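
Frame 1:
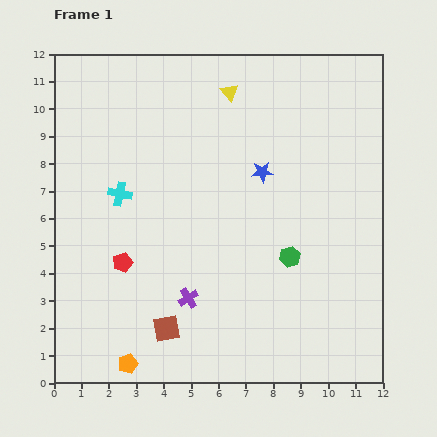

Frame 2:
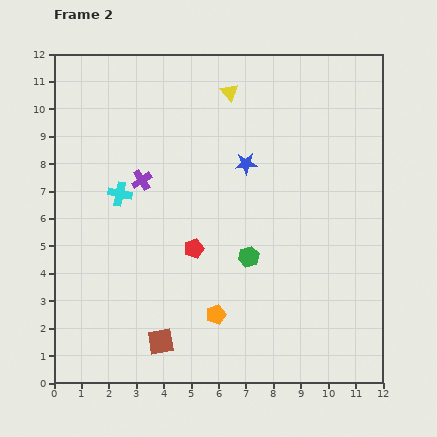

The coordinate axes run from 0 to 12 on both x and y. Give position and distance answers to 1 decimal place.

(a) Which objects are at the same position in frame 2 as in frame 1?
the yellow triangle, the cyan cross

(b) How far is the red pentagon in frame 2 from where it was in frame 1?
2.6

The red pentagon moved from (2.5, 4.4) to (5.1, 4.9), a distance of √(2.6² + 0.5²) ≈ 2.6.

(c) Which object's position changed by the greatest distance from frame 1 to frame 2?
the purple cross

(moved 4.6; next 3.7)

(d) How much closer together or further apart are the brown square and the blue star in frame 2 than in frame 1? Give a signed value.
+0.5

Distance in frame 1: 6.7. Distance in frame 2: 7.2.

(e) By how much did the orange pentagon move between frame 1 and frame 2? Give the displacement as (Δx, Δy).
(3.2, 1.8)

The orange pentagon was at (2.7, 0.7) in frame 1 and (5.9, 2.5) in frame 2.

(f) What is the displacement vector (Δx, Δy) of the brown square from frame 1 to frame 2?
(-0.2, -0.5)

The brown square was at (4.1, 2.0) in frame 1 and (3.9, 1.5) in frame 2.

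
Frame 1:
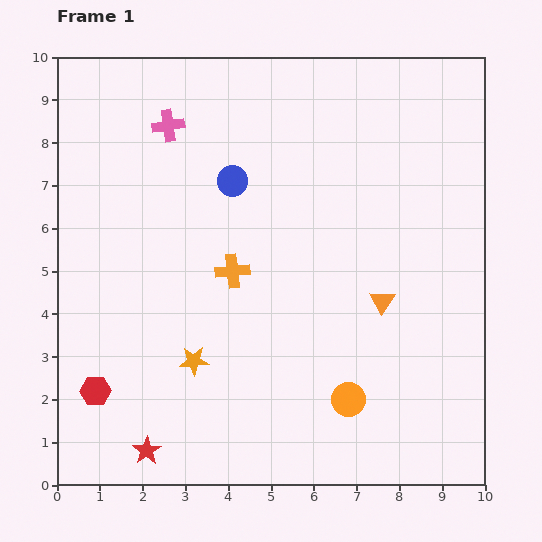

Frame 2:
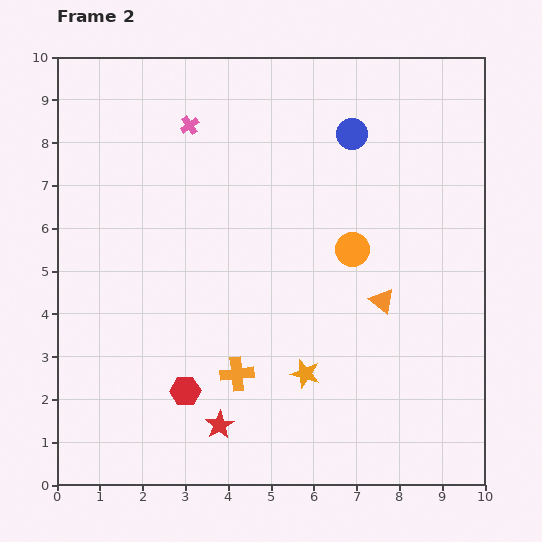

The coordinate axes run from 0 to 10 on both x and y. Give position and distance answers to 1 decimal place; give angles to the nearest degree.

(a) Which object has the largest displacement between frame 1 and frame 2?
the orange circle

(moved 3.5; next 3.0)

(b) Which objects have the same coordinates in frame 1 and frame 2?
the orange triangle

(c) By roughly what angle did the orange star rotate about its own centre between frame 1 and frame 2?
18° clockwise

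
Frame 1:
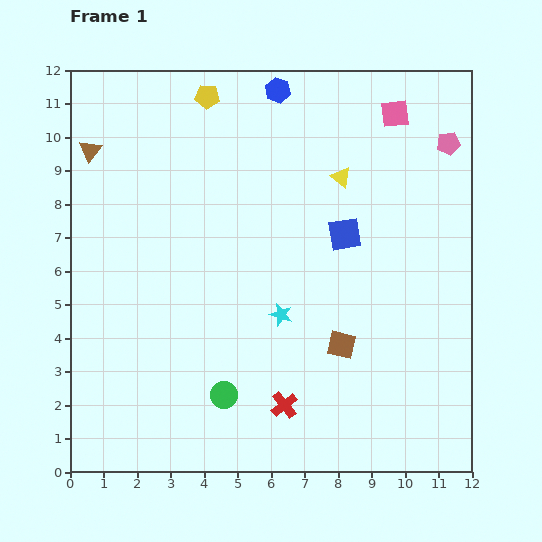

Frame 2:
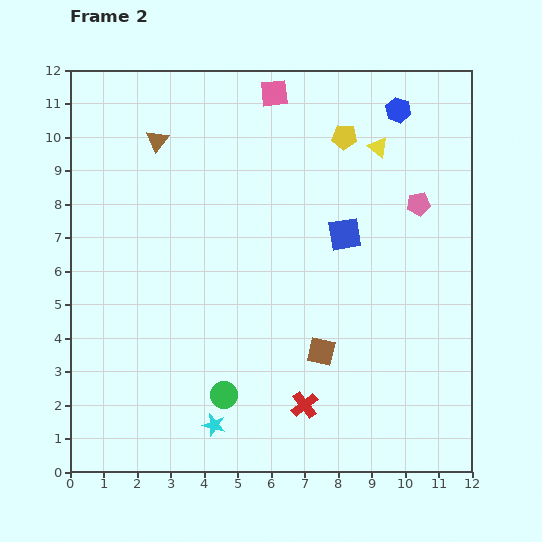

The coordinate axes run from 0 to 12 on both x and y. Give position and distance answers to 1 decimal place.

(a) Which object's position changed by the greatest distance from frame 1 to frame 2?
the yellow pentagon

(moved 4.3; next 3.9)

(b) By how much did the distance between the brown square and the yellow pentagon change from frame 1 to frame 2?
-2.0

Distance in frame 1: 8.4. Distance in frame 2: 6.4.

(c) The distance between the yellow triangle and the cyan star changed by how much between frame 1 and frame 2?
+5.1

Distance in frame 1: 4.5. Distance in frame 2: 9.6.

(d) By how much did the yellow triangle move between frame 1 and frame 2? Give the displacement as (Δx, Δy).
(1.1, 0.9)

The yellow triangle was at (8.1, 8.8) in frame 1 and (9.2, 9.7) in frame 2.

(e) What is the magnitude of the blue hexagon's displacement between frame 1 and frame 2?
3.6

The blue hexagon moved from (6.2, 11.4) to (9.8, 10.8), a distance of √(3.6² + 0.6²) ≈ 3.6.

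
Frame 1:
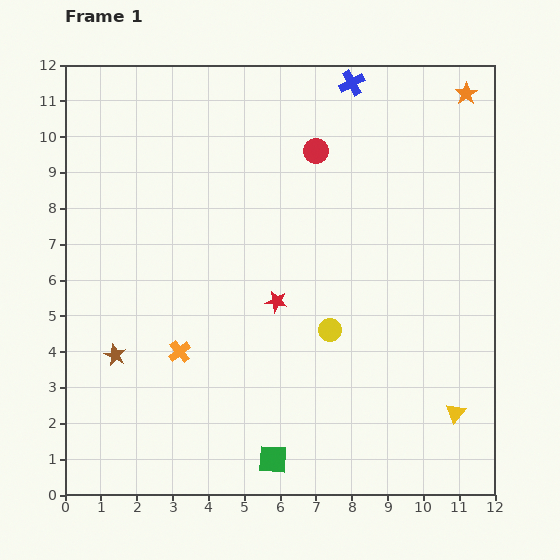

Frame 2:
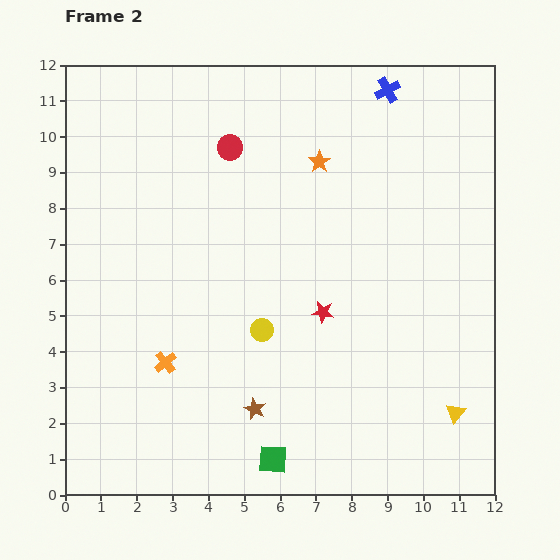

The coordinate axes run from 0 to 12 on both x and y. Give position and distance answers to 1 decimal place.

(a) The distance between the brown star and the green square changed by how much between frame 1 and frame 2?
-3.8

Distance in frame 1: 5.3. Distance in frame 2: 1.5.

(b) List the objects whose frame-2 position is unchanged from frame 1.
the yellow triangle, the green square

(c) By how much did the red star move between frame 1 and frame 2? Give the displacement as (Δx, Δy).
(1.3, -0.3)

The red star was at (5.9, 5.4) in frame 1 and (7.2, 5.1) in frame 2.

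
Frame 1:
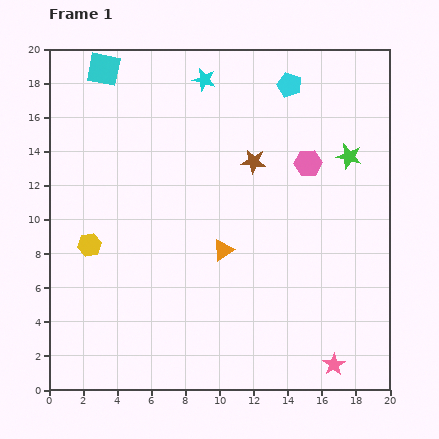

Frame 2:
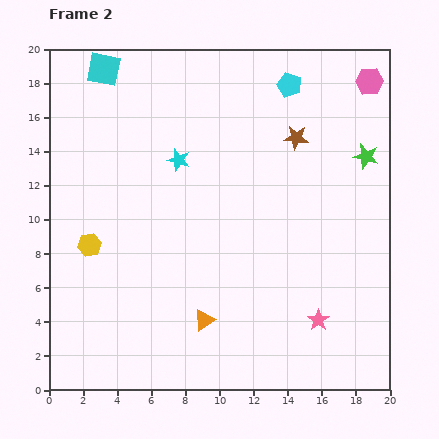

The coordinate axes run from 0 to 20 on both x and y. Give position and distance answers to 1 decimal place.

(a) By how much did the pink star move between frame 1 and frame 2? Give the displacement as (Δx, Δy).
(-0.9, 2.6)

The pink star was at (16.7, 1.5) in frame 1 and (15.8, 4.1) in frame 2.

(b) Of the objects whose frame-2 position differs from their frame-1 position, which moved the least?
the green star

(moved 1.0)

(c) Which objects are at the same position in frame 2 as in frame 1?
the cyan square, the cyan pentagon, the yellow hexagon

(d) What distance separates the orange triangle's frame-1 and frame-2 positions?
4.2

The orange triangle moved from (10.2, 8.2) to (9.1, 4.1), a distance of √(1.1² + 4.1²) ≈ 4.2.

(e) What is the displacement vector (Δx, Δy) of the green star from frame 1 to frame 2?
(1.0, 0.0)

The green star was at (17.6, 13.7) in frame 1 and (18.6, 13.7) in frame 2.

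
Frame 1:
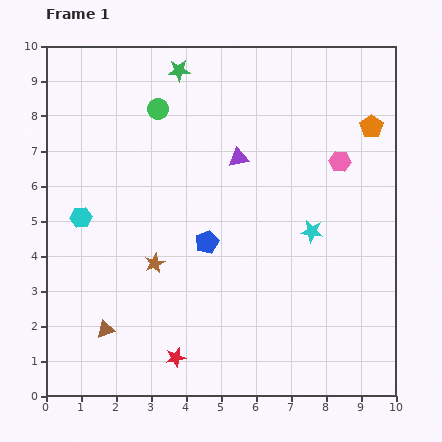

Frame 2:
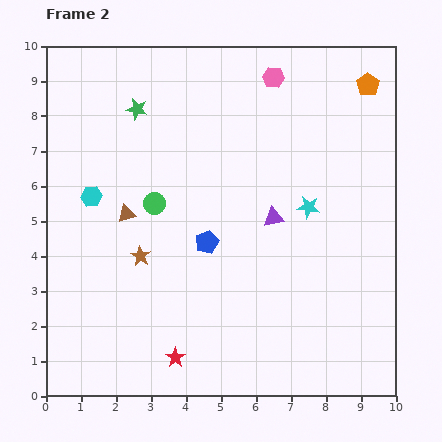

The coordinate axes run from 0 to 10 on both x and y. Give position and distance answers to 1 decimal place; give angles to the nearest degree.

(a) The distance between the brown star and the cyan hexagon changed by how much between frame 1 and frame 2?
-0.3

Distance in frame 1: 2.5. Distance in frame 2: 2.2.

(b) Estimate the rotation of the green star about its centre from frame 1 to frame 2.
17° clockwise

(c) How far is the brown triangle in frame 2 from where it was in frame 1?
3.4

The brown triangle moved from (1.7, 1.9) to (2.3, 5.2), a distance of √(0.6² + 3.3²) ≈ 3.4.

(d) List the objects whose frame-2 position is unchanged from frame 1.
the red star, the blue pentagon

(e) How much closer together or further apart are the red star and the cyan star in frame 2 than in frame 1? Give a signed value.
+0.4

Distance in frame 1: 5.3. Distance in frame 2: 5.7.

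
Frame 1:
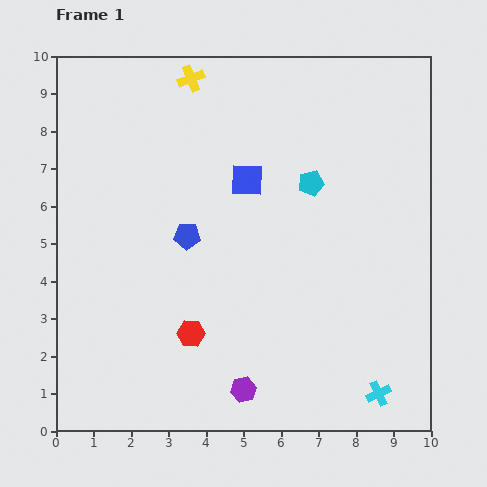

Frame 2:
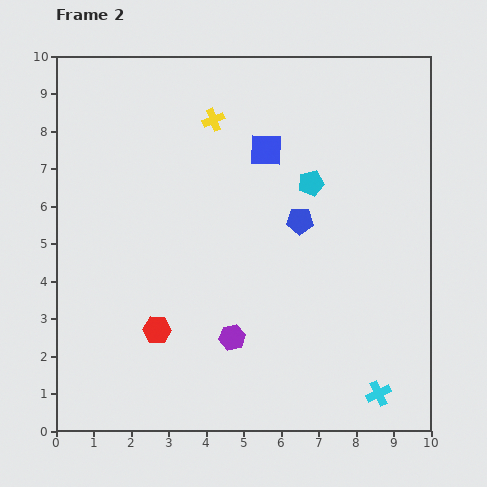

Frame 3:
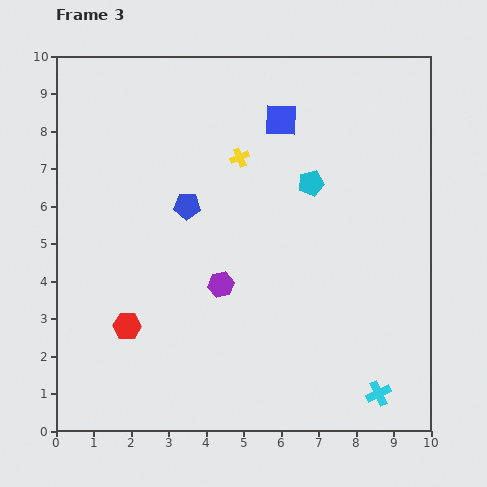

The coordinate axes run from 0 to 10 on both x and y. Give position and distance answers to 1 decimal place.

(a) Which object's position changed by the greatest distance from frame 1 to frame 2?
the blue pentagon

(moved 3.0; next 1.4)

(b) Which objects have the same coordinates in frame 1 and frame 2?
the cyan cross, the cyan pentagon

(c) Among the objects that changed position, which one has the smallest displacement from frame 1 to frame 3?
the blue pentagon

(moved 0.8)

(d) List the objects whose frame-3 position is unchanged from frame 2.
the cyan cross, the cyan pentagon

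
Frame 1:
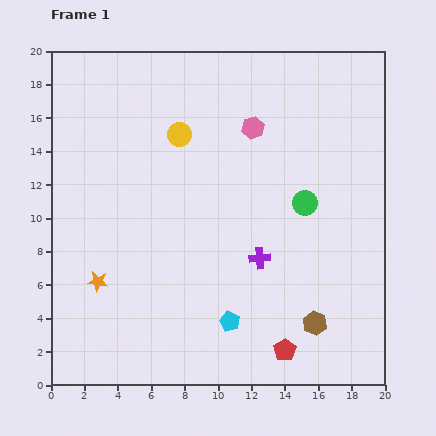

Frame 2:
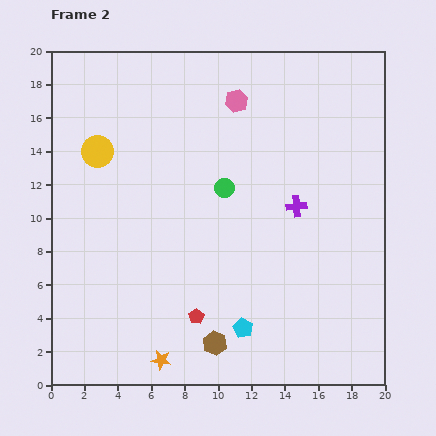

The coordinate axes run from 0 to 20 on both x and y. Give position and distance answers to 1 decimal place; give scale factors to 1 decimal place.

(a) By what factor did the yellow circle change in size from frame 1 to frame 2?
1.3×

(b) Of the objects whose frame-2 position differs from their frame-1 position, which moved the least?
the cyan pentagon

(moved 0.9)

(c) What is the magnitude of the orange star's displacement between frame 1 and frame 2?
6.0

The orange star moved from (2.8, 6.2) to (6.6, 1.5), a distance of √(3.8² + 4.7²) ≈ 6.0.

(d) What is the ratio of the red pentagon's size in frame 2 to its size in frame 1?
0.7×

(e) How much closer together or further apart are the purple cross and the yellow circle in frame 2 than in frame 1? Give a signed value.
+3.5

Distance in frame 1: 8.8. Distance in frame 2: 12.3.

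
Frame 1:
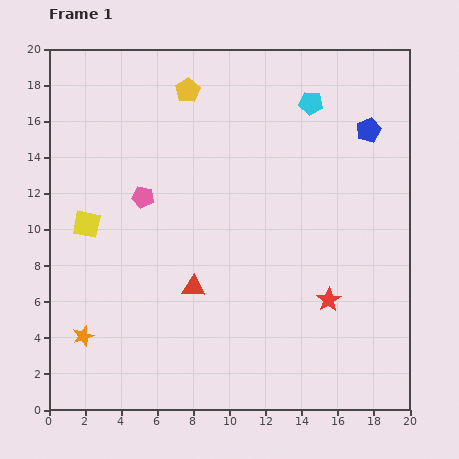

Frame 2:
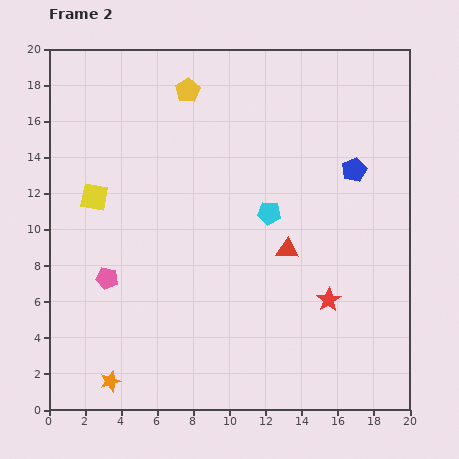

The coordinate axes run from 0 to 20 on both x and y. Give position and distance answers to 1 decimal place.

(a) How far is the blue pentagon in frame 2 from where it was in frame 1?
2.3

The blue pentagon moved from (17.7, 15.5) to (16.9, 13.3), a distance of √(0.8² + 2.2²) ≈ 2.3.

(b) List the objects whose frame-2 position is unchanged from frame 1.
the red star, the yellow pentagon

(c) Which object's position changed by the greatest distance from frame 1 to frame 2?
the cyan pentagon

(moved 6.5; next 5.6)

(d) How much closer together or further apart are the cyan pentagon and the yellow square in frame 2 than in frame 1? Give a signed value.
-4.4

Distance in frame 1: 14.1. Distance in frame 2: 9.7.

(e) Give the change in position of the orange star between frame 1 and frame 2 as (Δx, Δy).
(1.5, -2.5)

The orange star was at (1.9, 4.1) in frame 1 and (3.4, 1.6) in frame 2.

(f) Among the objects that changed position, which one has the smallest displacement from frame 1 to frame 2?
the yellow square

(moved 1.6)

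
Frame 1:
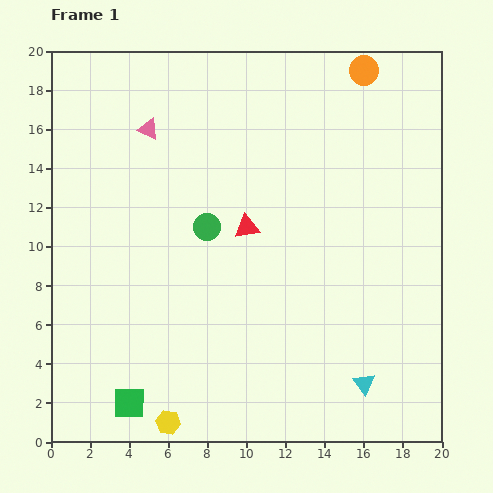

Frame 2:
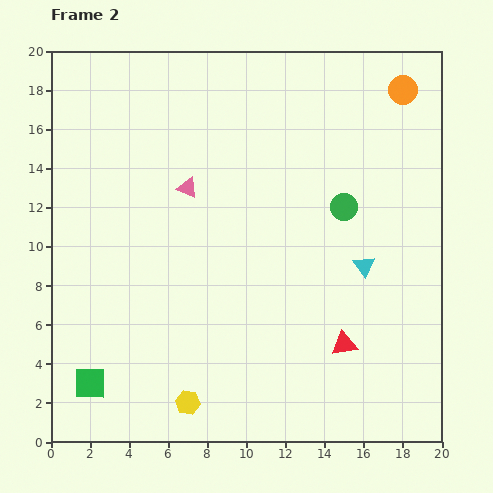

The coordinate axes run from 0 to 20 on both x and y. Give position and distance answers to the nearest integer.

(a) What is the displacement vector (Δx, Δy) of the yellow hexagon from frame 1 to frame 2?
(1, 1)

The yellow hexagon was at (6, 1) in frame 1 and (7, 2) in frame 2.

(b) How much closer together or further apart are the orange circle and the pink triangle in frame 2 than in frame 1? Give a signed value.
+1

Distance in frame 1: 11. Distance in frame 2: 12.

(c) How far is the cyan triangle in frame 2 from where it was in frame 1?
6

The cyan triangle moved from (16, 3) to (16, 9), a distance of √(0² + 6²) ≈ 6.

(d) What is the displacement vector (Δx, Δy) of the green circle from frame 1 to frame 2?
(7, 1)

The green circle was at (8, 11) in frame 1 and (15, 12) in frame 2.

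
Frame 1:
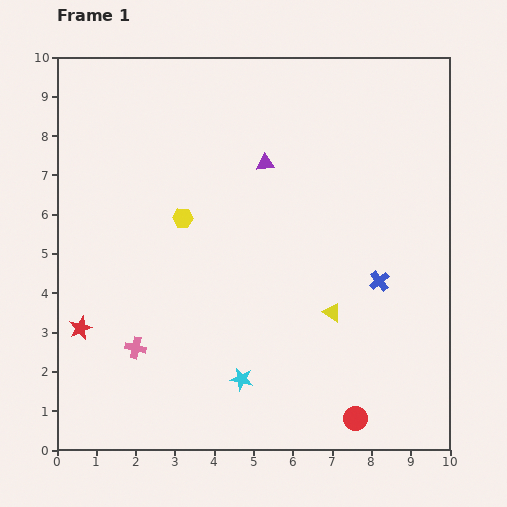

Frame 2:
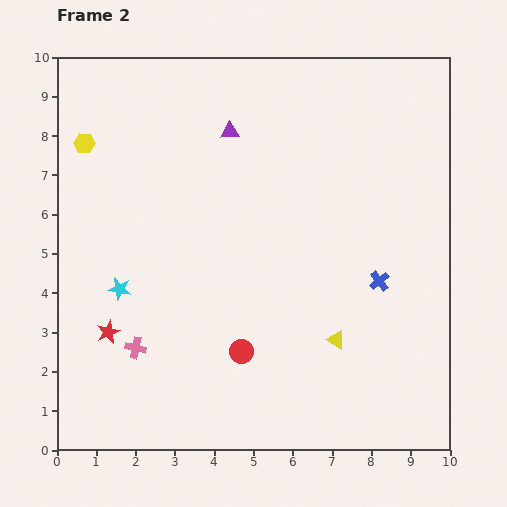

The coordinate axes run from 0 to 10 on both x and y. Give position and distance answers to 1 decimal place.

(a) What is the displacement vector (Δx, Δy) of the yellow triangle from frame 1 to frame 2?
(0.1, -0.7)

The yellow triangle was at (7.0, 3.5) in frame 1 and (7.1, 2.8) in frame 2.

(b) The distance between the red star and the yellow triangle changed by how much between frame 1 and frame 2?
-0.6

Distance in frame 1: 6.4. Distance in frame 2: 5.8.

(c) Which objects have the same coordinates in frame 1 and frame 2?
the blue cross, the pink cross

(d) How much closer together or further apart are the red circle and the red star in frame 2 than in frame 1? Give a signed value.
-4.0

Distance in frame 1: 7.4. Distance in frame 2: 3.4.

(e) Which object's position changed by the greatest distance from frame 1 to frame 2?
the cyan star

(moved 3.9; next 3.4)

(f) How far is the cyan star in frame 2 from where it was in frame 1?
3.9

The cyan star moved from (4.7, 1.8) to (1.6, 4.1), a distance of √(3.1² + 2.3²) ≈ 3.9.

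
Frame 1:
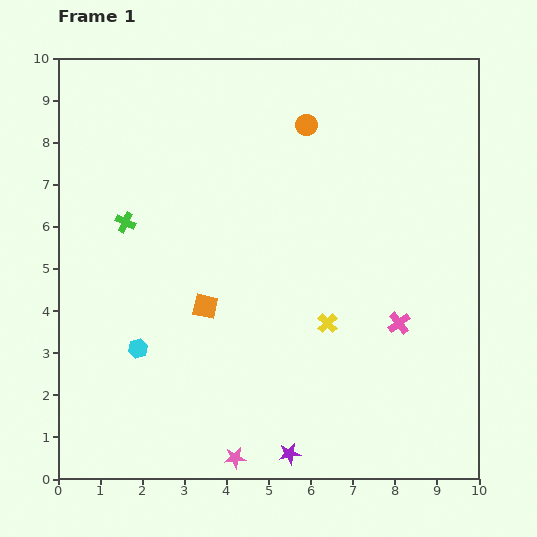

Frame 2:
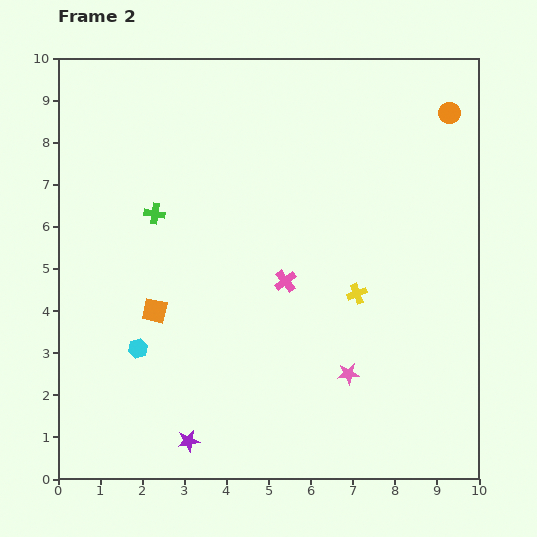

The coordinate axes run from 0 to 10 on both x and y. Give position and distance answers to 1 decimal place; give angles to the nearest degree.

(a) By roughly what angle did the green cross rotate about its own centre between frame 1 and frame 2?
16° counter-clockwise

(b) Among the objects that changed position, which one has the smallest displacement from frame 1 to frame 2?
the green cross

(moved 0.7)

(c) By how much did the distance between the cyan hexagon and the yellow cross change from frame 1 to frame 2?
+0.9

Distance in frame 1: 4.5. Distance in frame 2: 5.4.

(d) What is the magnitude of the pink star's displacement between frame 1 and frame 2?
3.4

The pink star moved from (4.2, 0.5) to (6.9, 2.5), a distance of √(2.7² + 2.0²) ≈ 3.4.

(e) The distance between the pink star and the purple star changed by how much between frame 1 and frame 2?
+2.8

Distance in frame 1: 1.3. Distance in frame 2: 4.1.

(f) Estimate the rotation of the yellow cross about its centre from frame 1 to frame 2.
24° clockwise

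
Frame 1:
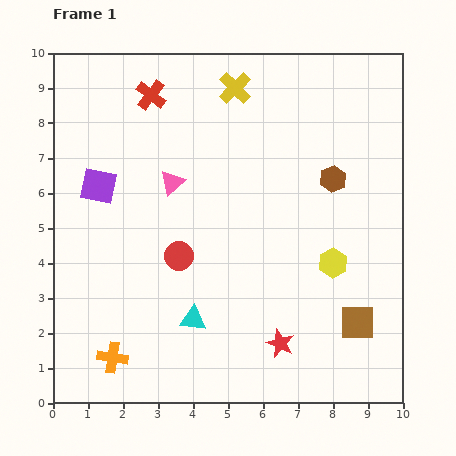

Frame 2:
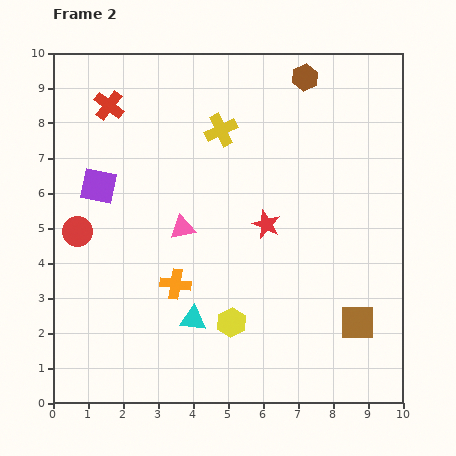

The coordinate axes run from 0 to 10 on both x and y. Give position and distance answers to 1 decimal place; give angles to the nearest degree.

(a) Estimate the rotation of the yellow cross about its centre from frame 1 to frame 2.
20° clockwise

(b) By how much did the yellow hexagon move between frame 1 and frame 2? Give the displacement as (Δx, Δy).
(-2.9, -1.7)

The yellow hexagon was at (8.0, 4.0) in frame 1 and (5.1, 2.3) in frame 2.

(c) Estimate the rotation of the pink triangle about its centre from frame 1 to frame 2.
30° clockwise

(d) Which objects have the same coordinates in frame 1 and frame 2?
the purple square, the cyan triangle, the brown square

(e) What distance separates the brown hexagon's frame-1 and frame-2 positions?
3.0

The brown hexagon moved from (8.0, 6.4) to (7.2, 9.3), a distance of √(0.8² + 2.9²) ≈ 3.0.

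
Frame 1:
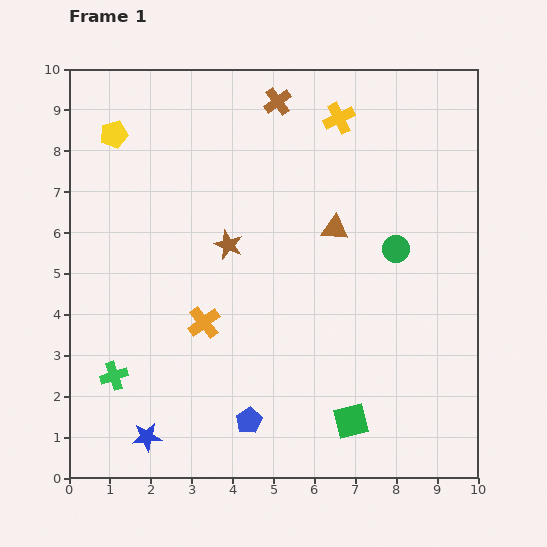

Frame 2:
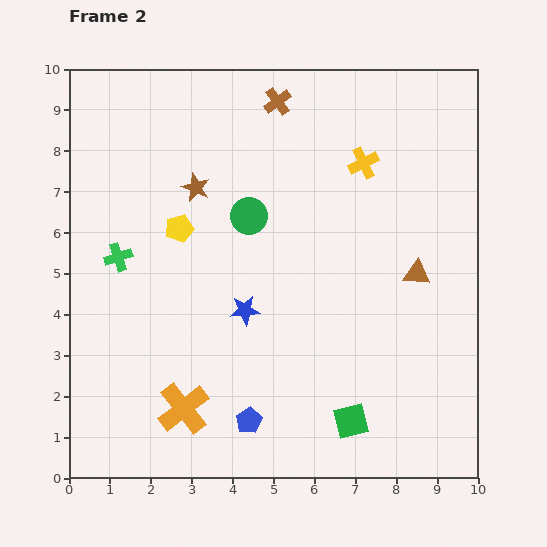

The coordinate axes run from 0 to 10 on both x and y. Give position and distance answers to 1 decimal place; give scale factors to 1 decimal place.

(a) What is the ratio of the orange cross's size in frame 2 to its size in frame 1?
1.6×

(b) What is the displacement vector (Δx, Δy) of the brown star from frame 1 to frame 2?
(-0.8, 1.4)

The brown star was at (3.9, 5.7) in frame 1 and (3.1, 7.1) in frame 2.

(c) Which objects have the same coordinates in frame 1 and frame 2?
the blue pentagon, the brown cross, the green square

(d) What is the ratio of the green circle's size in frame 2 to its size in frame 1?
1.4×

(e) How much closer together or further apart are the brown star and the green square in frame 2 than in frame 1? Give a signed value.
+1.7

Distance in frame 1: 5.2. Distance in frame 2: 6.9.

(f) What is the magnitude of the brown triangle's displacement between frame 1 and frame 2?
2.3

The brown triangle moved from (6.5, 6.1) to (8.5, 5.0), a distance of √(2.0² + 1.1²) ≈ 2.3.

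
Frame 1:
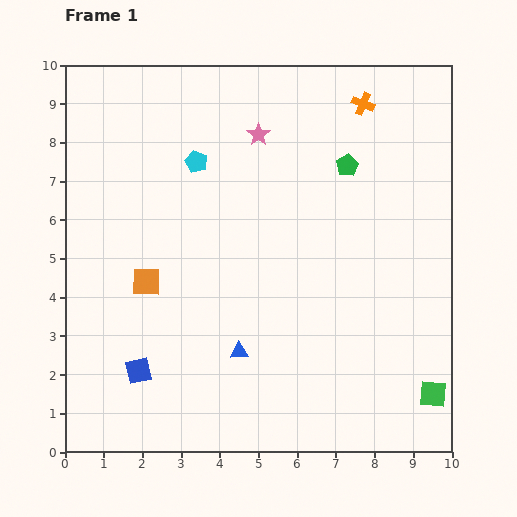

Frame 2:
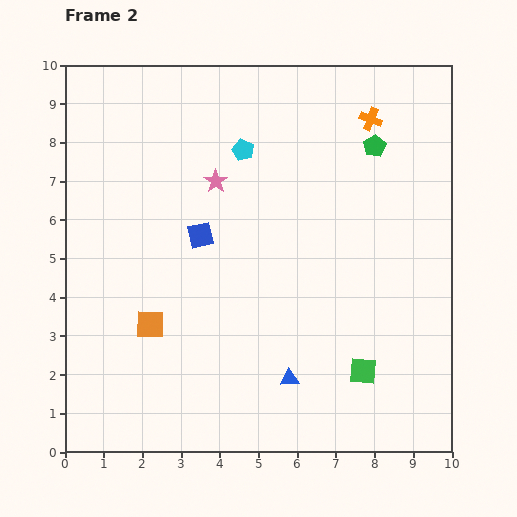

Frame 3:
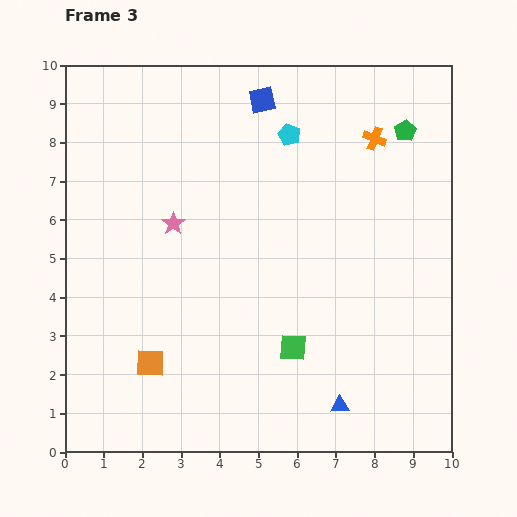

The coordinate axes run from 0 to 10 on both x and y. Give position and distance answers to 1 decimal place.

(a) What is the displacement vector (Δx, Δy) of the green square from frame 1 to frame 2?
(-1.8, 0.6)

The green square was at (9.5, 1.5) in frame 1 and (7.7, 2.1) in frame 2.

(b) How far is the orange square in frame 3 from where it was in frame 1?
2.1

The orange square moved from (2.1, 4.4) to (2.2, 2.3), a distance of √(0.1² + 2.1²) ≈ 2.1.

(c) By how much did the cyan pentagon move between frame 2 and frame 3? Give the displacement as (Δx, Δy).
(1.2, 0.4)

The cyan pentagon was at (4.6, 7.8) in frame 2 and (5.8, 8.2) in frame 3.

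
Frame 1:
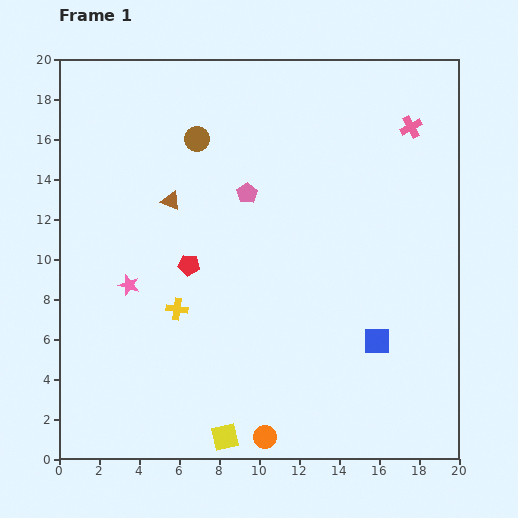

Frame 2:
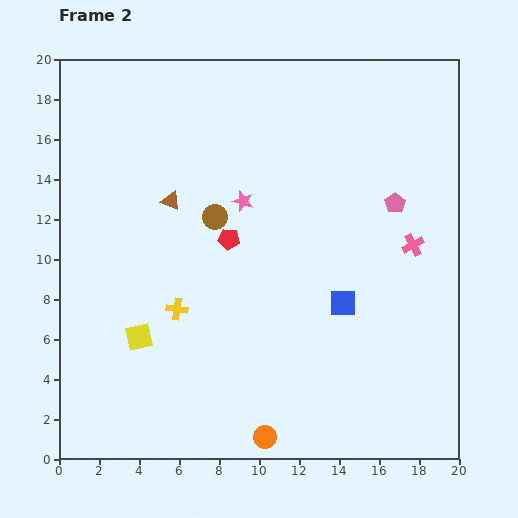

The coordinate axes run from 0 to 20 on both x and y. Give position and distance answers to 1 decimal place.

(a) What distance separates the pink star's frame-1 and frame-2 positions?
7.1

The pink star moved from (3.5, 8.7) to (9.2, 12.9), a distance of √(5.7² + 4.2²) ≈ 7.1.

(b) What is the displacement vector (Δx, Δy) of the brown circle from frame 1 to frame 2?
(0.9, -3.9)

The brown circle was at (6.9, 16.0) in frame 1 and (7.8, 12.1) in frame 2.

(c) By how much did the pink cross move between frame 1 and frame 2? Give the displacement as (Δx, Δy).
(0.1, -5.9)

The pink cross was at (17.6, 16.6) in frame 1 and (17.7, 10.7) in frame 2.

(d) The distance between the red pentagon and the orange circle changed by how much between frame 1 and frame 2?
+0.7

Distance in frame 1: 9.4. Distance in frame 2: 10.1.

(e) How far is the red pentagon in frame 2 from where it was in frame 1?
2.4

The red pentagon moved from (6.5, 9.7) to (8.5, 11.0), a distance of √(2.0² + 1.3²) ≈ 2.4.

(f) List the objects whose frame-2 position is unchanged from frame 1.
the orange circle, the brown triangle, the yellow cross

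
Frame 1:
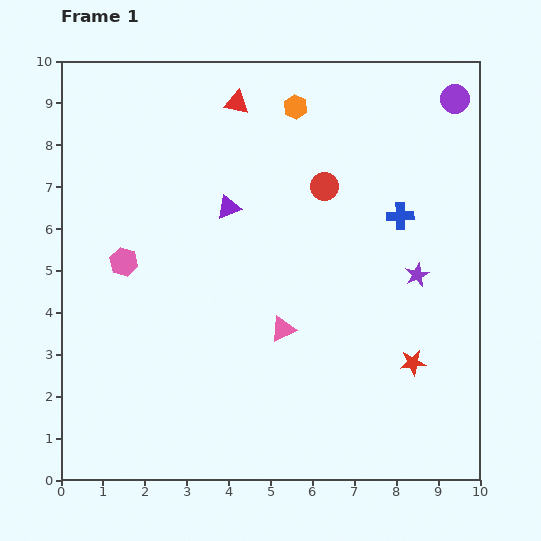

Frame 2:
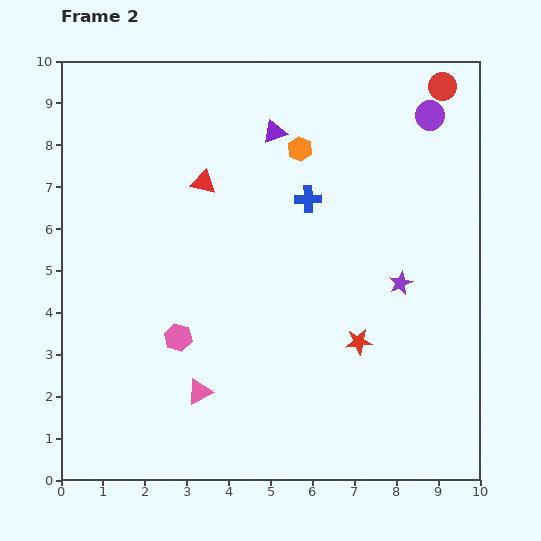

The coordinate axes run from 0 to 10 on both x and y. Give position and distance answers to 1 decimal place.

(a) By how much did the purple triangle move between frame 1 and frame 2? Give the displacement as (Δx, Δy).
(1.1, 1.8)

The purple triangle was at (4.0, 6.5) in frame 1 and (5.1, 8.3) in frame 2.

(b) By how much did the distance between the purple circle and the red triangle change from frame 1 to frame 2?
+0.4

Distance in frame 1: 5.2. Distance in frame 2: 5.6.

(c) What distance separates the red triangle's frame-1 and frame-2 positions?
2.1

The red triangle moved from (4.2, 9.0) to (3.4, 7.1), a distance of √(0.8² + 1.9²) ≈ 2.1.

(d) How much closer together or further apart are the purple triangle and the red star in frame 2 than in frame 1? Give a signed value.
-0.3

Distance in frame 1: 5.7. Distance in frame 2: 5.4.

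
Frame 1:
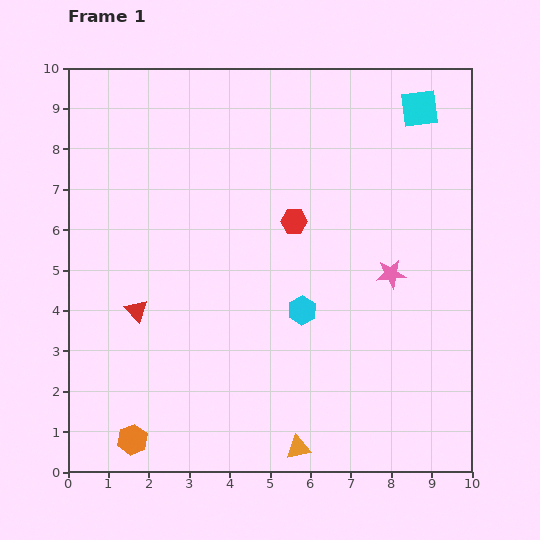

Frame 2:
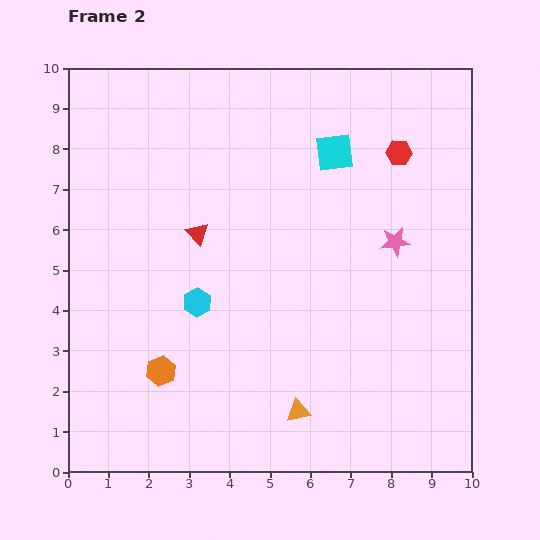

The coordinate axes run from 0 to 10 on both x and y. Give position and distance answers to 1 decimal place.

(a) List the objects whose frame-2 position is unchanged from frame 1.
none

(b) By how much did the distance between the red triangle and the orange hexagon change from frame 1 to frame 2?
+0.3

Distance in frame 1: 3.2. Distance in frame 2: 3.5.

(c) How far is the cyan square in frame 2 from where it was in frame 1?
2.4

The cyan square moved from (8.7, 9.0) to (6.6, 7.9), a distance of √(2.1² + 1.1²) ≈ 2.4.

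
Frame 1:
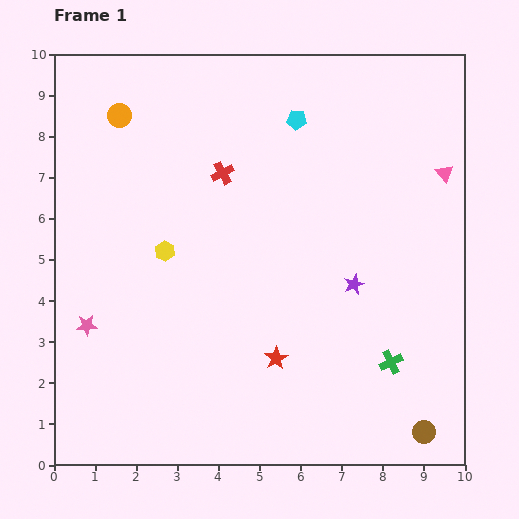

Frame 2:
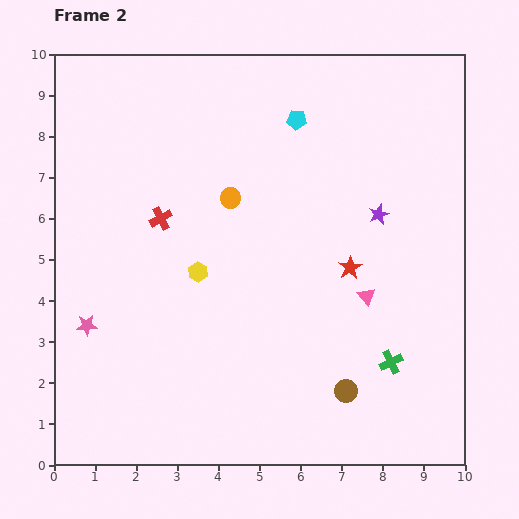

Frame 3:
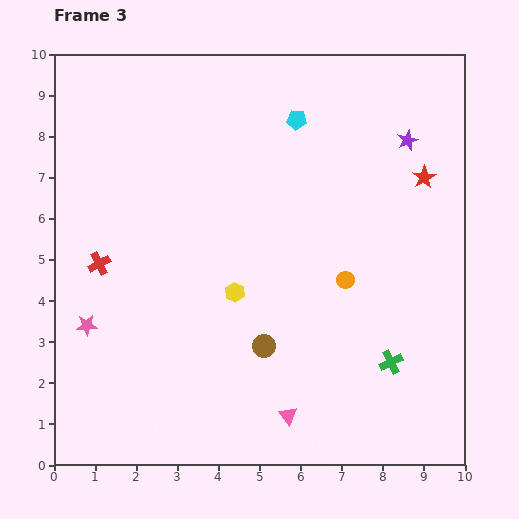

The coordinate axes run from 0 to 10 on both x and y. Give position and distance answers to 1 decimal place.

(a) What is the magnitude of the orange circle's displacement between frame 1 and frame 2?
3.4

The orange circle moved from (1.6, 8.5) to (4.3, 6.5), a distance of √(2.7² + 2.0²) ≈ 3.4.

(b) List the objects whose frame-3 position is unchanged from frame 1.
the pink star, the green cross, the cyan pentagon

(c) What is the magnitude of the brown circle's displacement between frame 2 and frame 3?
2.3

The brown circle moved from (7.1, 1.8) to (5.1, 2.9), a distance of √(2.0² + 1.1²) ≈ 2.3.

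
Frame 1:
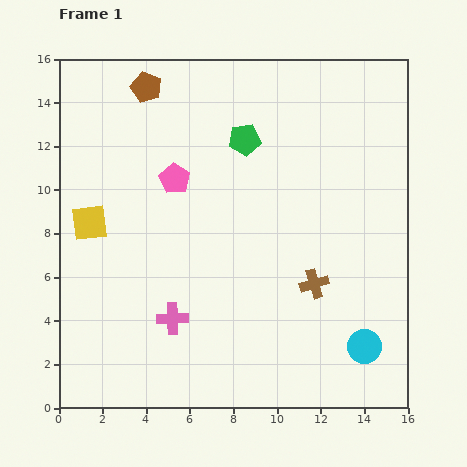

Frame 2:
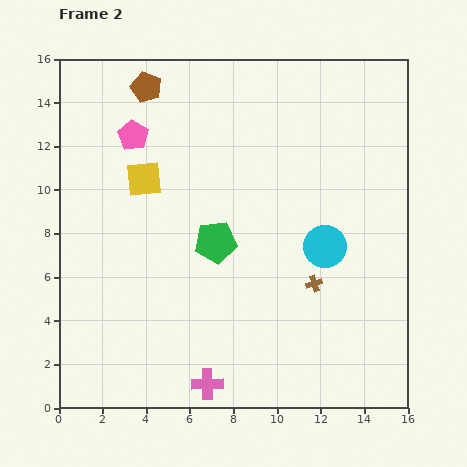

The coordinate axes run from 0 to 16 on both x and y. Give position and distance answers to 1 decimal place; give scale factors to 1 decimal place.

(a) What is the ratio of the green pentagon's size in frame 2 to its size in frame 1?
1.3×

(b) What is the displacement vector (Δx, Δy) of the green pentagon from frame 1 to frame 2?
(-1.3, -4.7)

The green pentagon was at (8.5, 12.3) in frame 1 and (7.2, 7.6) in frame 2.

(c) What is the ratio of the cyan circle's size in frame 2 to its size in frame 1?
1.3×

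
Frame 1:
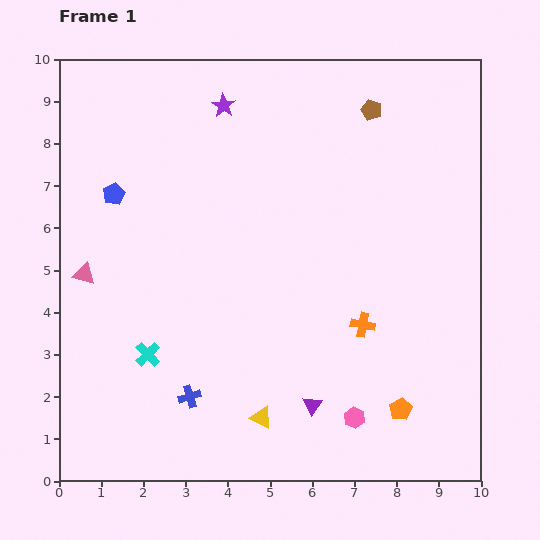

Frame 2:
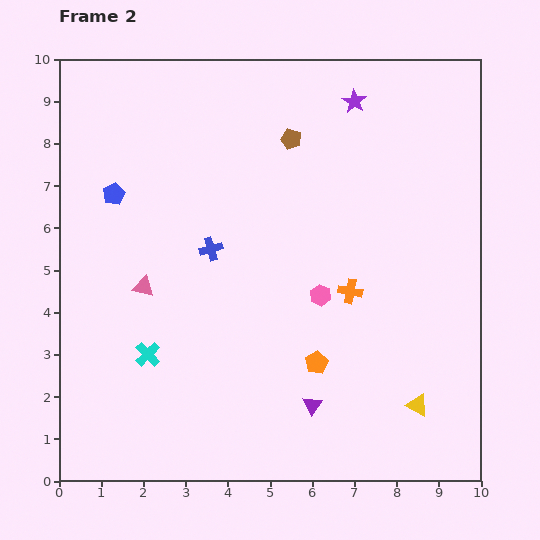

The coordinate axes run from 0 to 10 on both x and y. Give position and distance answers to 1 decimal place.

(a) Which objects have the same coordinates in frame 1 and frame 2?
the blue pentagon, the purple triangle, the cyan cross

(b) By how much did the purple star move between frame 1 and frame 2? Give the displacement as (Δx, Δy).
(3.1, 0.1)

The purple star was at (3.9, 8.9) in frame 1 and (7.0, 9.0) in frame 2.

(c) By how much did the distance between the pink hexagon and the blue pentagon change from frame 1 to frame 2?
-2.3

Distance in frame 1: 7.8. Distance in frame 2: 5.5.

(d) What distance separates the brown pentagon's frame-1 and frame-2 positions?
2.0

The brown pentagon moved from (7.4, 8.8) to (5.5, 8.1), a distance of √(1.9² + 0.7²) ≈ 2.0.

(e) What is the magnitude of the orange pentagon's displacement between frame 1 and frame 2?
2.3

The orange pentagon moved from (8.1, 1.7) to (6.1, 2.8), a distance of √(2.0² + 1.1²) ≈ 2.3.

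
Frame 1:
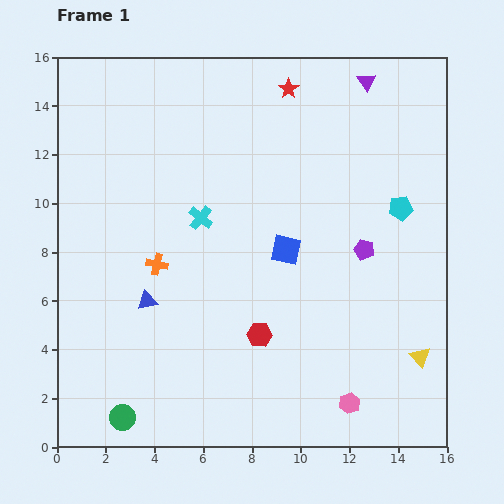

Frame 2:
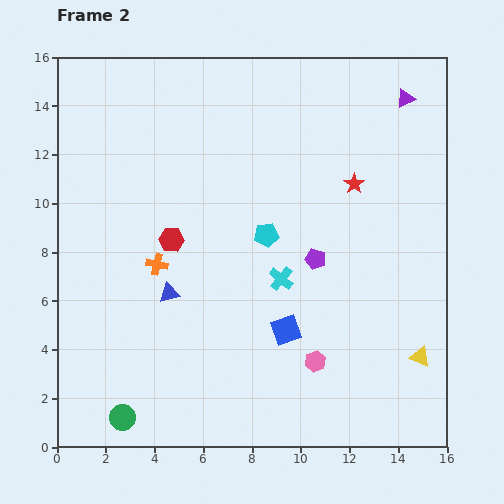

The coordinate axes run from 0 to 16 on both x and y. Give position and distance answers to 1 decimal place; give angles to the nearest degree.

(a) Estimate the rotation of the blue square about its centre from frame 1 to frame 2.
31° counter-clockwise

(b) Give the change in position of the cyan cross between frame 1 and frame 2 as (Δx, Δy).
(3.3, -2.5)

The cyan cross was at (5.9, 9.4) in frame 1 and (9.2, 6.9) in frame 2.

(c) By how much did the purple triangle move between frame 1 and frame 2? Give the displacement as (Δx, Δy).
(1.6, -0.7)

The purple triangle was at (12.7, 15.0) in frame 1 and (14.3, 14.3) in frame 2.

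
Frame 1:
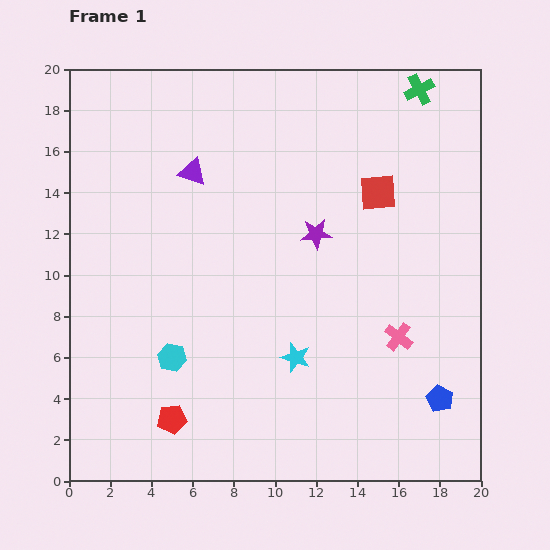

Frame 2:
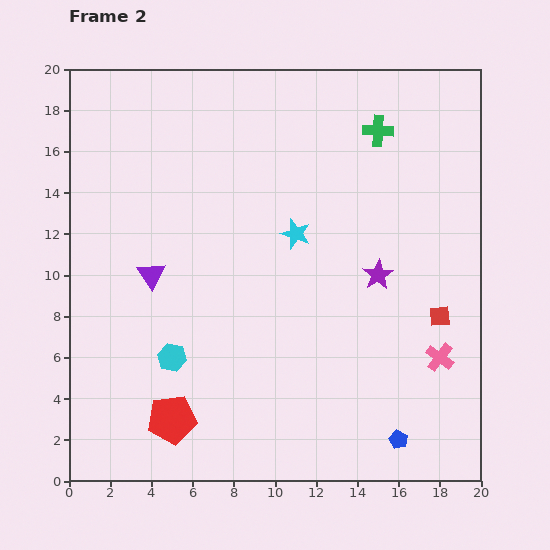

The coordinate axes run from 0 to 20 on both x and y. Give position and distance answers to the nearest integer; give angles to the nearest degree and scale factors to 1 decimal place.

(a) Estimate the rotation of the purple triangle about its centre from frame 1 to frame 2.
37° clockwise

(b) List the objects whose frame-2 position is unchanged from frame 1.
the cyan hexagon, the red pentagon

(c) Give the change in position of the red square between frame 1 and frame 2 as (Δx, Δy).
(3, -6)

The red square was at (15, 14) in frame 1 and (18, 8) in frame 2.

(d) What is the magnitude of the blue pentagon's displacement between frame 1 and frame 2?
3

The blue pentagon moved from (18, 4) to (16, 2), a distance of √(2² + 2²) ≈ 3.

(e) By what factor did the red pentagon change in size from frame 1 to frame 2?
1.7×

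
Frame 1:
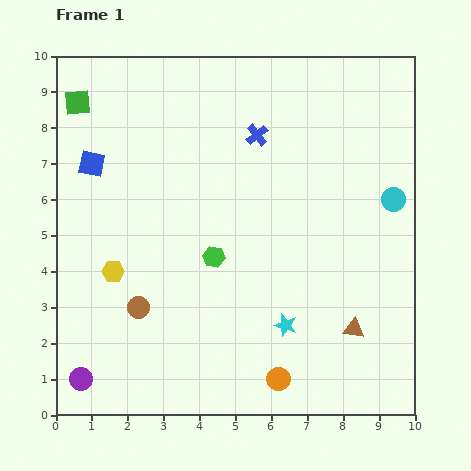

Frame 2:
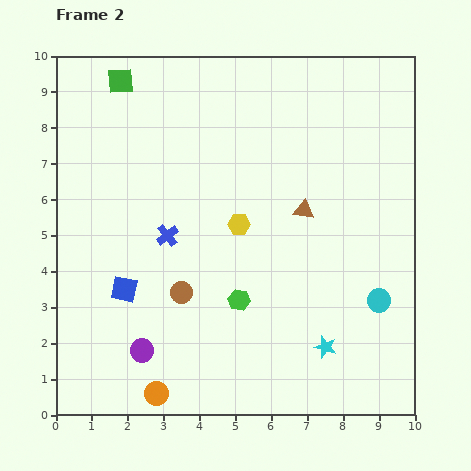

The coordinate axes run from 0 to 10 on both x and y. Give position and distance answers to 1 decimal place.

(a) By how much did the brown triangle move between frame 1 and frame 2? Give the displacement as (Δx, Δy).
(-1.4, 3.3)

The brown triangle was at (8.3, 2.4) in frame 1 and (6.9, 5.7) in frame 2.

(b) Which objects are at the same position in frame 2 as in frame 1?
none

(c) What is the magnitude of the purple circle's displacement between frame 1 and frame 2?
1.9

The purple circle moved from (0.7, 1.0) to (2.4, 1.8), a distance of √(1.7² + 0.8²) ≈ 1.9.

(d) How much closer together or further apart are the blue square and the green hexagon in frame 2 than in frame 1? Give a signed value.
-1.1

Distance in frame 1: 4.3. Distance in frame 2: 3.2.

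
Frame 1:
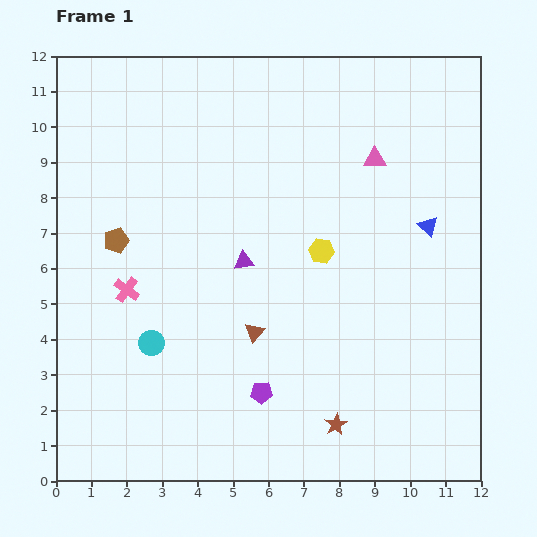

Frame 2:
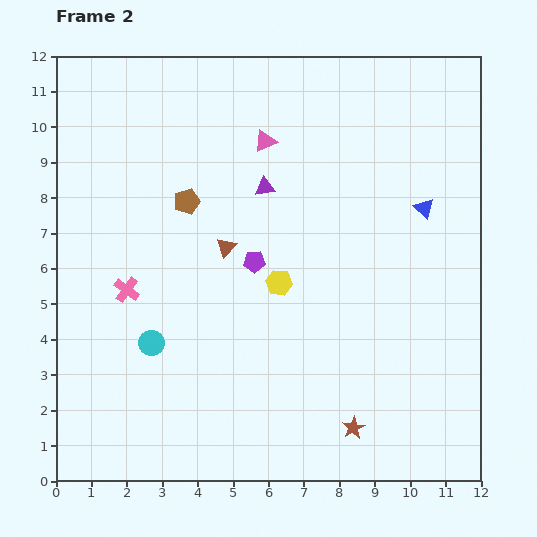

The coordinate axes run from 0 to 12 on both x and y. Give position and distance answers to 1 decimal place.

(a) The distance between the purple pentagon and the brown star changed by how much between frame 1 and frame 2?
+3.2

Distance in frame 1: 2.3. Distance in frame 2: 5.5.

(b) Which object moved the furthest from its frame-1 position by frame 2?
the purple pentagon

(moved 3.7; next 3.1)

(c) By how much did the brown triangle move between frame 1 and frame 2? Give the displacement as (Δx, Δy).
(-0.8, 2.4)

The brown triangle was at (5.6, 4.2) in frame 1 and (4.8, 6.6) in frame 2.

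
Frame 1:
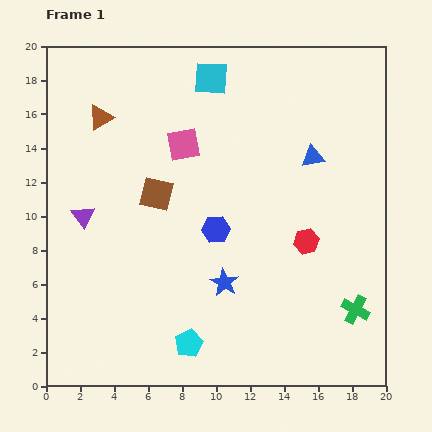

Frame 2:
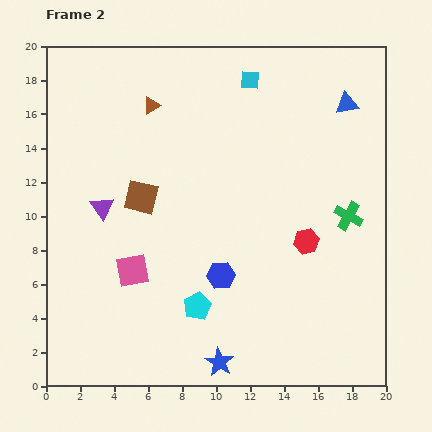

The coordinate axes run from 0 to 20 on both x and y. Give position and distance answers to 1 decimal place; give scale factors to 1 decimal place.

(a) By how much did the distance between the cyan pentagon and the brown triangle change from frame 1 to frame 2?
-2.2

Distance in frame 1: 14.3. Distance in frame 2: 12.1.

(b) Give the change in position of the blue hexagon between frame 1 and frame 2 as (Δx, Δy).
(0.3, -2.7)

The blue hexagon was at (10.0, 9.2) in frame 1 and (10.3, 6.5) in frame 2.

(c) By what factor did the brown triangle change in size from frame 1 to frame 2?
0.7×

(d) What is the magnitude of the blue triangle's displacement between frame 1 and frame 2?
3.7

The blue triangle moved from (15.7, 13.5) to (17.7, 16.6), a distance of √(2.0² + 3.1²) ≈ 3.7.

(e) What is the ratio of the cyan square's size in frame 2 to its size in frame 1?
0.6×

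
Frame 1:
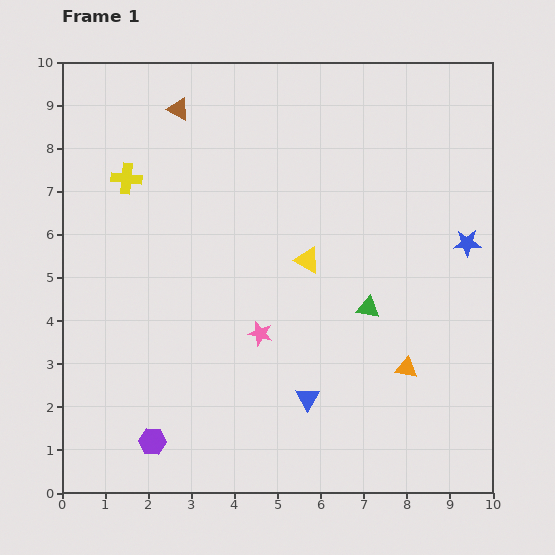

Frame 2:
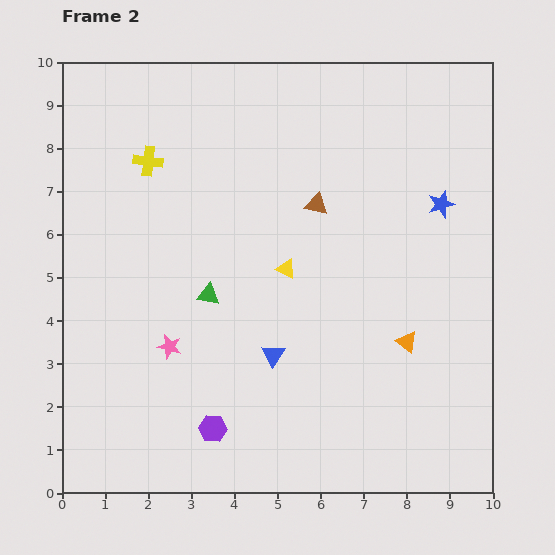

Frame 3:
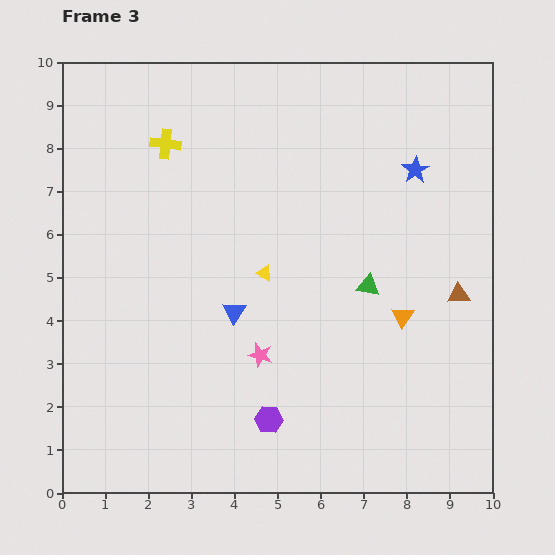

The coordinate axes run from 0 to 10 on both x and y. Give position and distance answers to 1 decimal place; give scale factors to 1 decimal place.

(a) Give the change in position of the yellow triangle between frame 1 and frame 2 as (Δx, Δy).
(-0.5, -0.2)

The yellow triangle was at (5.7, 5.4) in frame 1 and (5.2, 5.2) in frame 2.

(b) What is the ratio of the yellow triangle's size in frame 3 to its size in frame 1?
0.6×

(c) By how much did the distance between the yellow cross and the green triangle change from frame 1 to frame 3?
-0.7

Distance in frame 1: 6.4. Distance in frame 3: 5.7.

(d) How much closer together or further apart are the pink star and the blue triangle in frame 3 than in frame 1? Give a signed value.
-0.7

Distance in frame 1: 1.9. Distance in frame 3: 1.2.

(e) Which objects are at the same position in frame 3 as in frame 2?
none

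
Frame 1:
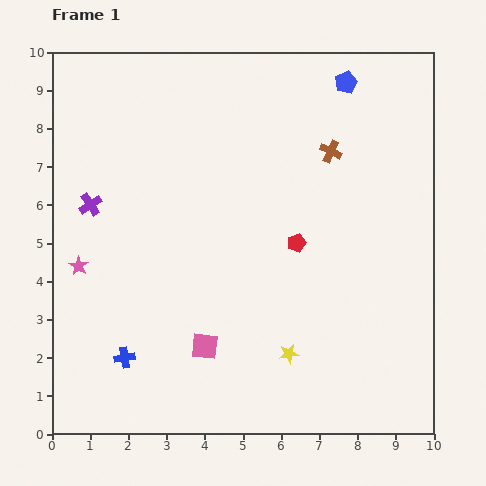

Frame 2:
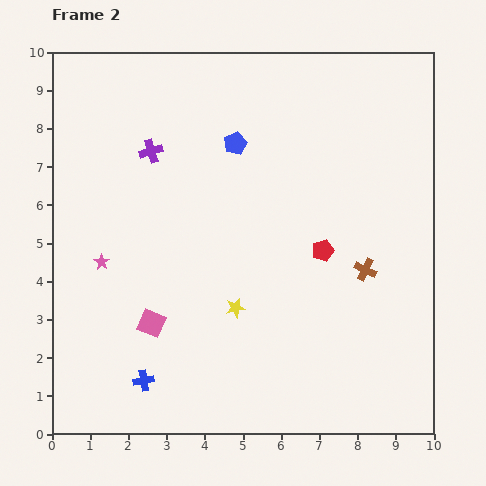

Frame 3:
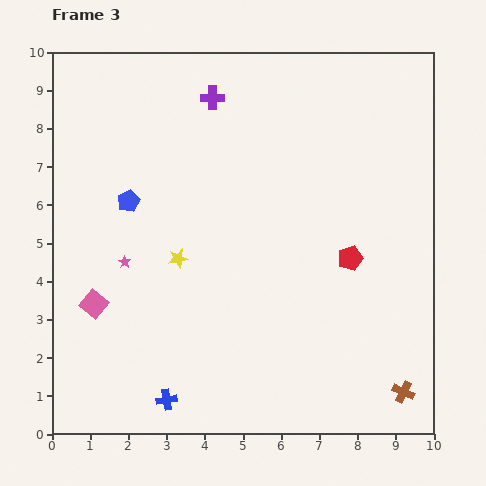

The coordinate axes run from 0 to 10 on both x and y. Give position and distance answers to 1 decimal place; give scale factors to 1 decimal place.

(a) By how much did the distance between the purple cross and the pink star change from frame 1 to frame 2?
+1.6

Distance in frame 1: 1.6. Distance in frame 2: 3.2.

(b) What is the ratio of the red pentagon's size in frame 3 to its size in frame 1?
1.3×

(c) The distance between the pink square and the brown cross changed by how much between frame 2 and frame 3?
+2.6

Distance in frame 2: 5.8. Distance in frame 3: 8.4.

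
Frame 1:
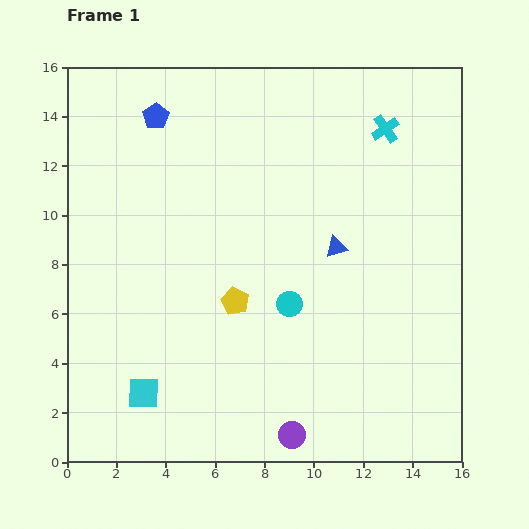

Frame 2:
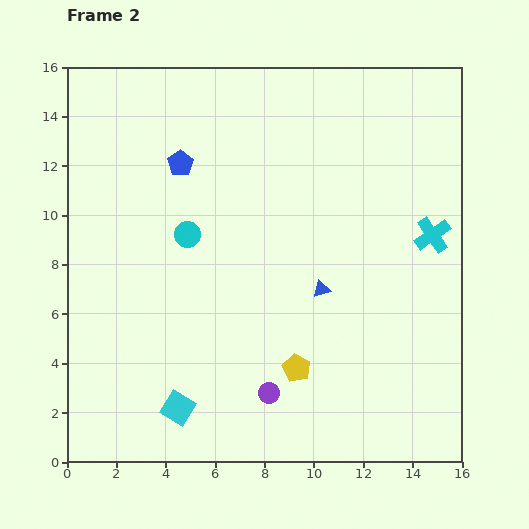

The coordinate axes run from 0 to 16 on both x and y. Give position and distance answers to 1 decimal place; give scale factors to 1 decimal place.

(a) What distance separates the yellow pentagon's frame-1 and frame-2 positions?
3.7

The yellow pentagon moved from (6.8, 6.5) to (9.3, 3.8), a distance of √(2.5² + 2.7²) ≈ 3.7.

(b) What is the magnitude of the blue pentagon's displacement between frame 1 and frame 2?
2.1

The blue pentagon moved from (3.6, 14.0) to (4.6, 12.1), a distance of √(1.0² + 1.9²) ≈ 2.1.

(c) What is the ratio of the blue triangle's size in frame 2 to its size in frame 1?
0.8×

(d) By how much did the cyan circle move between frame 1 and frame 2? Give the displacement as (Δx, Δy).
(-4.1, 2.8)

The cyan circle was at (9.0, 6.4) in frame 1 and (4.9, 9.2) in frame 2.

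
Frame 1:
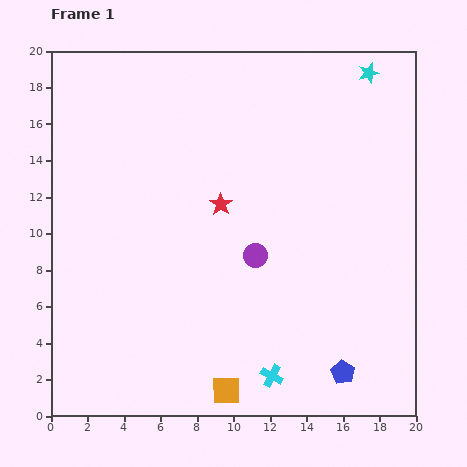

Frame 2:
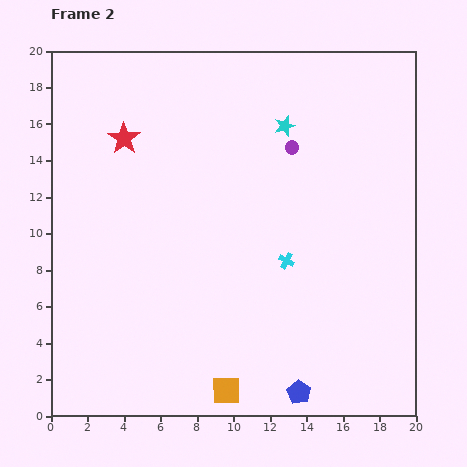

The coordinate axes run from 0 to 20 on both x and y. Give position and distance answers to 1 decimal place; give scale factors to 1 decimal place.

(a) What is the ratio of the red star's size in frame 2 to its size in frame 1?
1.4×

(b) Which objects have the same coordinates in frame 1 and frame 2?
the orange square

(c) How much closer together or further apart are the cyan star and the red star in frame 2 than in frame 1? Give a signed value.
-2.0

Distance in frame 1: 10.8. Distance in frame 2: 8.8.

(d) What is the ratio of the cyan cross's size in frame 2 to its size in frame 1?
0.7×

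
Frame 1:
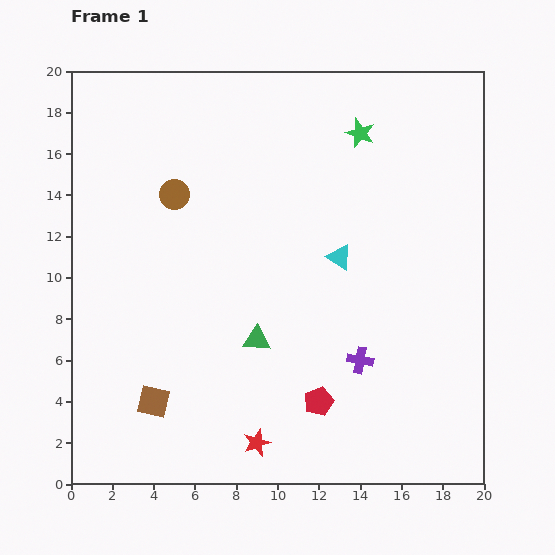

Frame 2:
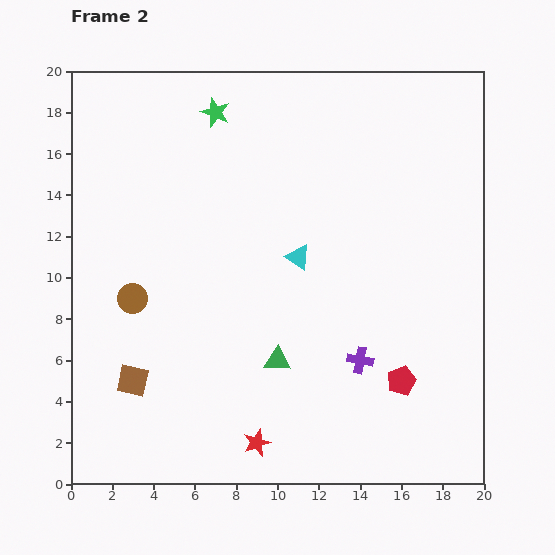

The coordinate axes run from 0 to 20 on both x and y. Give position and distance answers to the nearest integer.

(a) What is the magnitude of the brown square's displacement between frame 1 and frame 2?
1

The brown square moved from (4, 4) to (3, 5), a distance of √(1² + 1²) ≈ 1.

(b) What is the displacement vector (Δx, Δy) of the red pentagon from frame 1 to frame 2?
(4, 1)

The red pentagon was at (12, 4) in frame 1 and (16, 5) in frame 2.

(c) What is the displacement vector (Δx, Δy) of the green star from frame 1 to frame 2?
(-7, 1)

The green star was at (14, 17) in frame 1 and (7, 18) in frame 2.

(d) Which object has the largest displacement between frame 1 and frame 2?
the green star

(moved 7; next 5)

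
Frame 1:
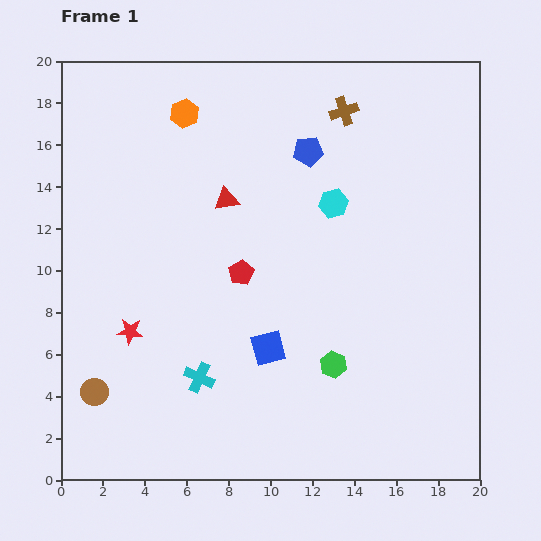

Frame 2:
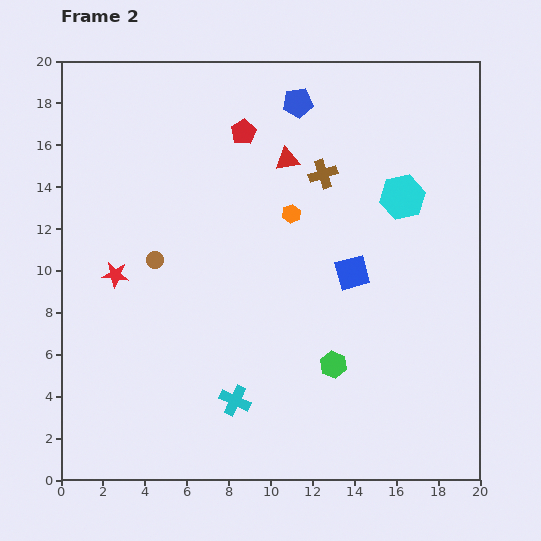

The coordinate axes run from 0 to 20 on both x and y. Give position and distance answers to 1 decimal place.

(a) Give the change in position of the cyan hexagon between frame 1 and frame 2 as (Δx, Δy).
(3.3, 0.3)

The cyan hexagon was at (13.0, 13.2) in frame 1 and (16.3, 13.5) in frame 2.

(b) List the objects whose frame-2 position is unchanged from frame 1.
the green hexagon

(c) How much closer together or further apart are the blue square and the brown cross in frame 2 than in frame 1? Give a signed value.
-7.0

Distance in frame 1: 11.9. Distance in frame 2: 4.9.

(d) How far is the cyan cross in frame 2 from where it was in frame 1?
2.0

The cyan cross moved from (6.6, 4.9) to (8.3, 3.8), a distance of √(1.7² + 1.1²) ≈ 2.0.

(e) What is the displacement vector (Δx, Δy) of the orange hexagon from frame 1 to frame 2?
(5.1, -4.8)

The orange hexagon was at (5.9, 17.5) in frame 1 and (11.0, 12.7) in frame 2.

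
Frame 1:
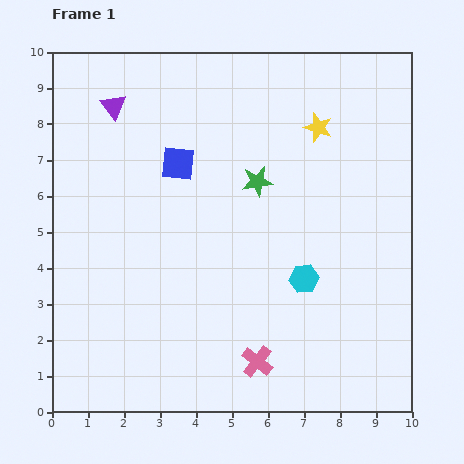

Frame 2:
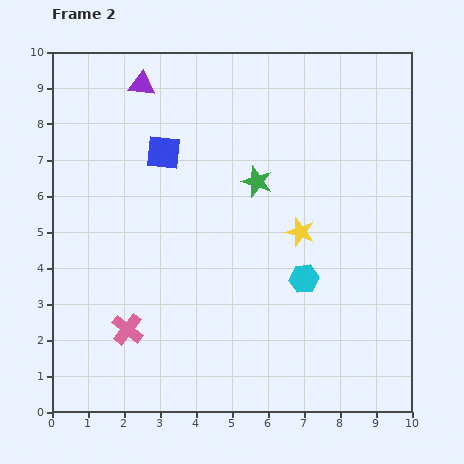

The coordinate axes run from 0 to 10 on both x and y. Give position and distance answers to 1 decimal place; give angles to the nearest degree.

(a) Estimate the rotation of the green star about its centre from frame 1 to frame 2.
28° clockwise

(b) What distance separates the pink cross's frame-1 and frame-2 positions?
3.7

The pink cross moved from (5.7, 1.4) to (2.1, 2.3), a distance of √(3.6² + 0.9²) ≈ 3.7.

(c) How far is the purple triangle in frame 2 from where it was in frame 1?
1.0

The purple triangle moved from (1.7, 8.5) to (2.5, 9.1), a distance of √(0.8² + 0.6²) ≈ 1.0.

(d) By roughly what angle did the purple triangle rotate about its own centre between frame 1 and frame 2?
47° counter-clockwise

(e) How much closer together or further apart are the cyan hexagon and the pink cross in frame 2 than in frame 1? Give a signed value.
+2.5

Distance in frame 1: 2.6. Distance in frame 2: 5.1.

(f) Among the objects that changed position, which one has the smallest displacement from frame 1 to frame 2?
the blue square

(moved 0.5)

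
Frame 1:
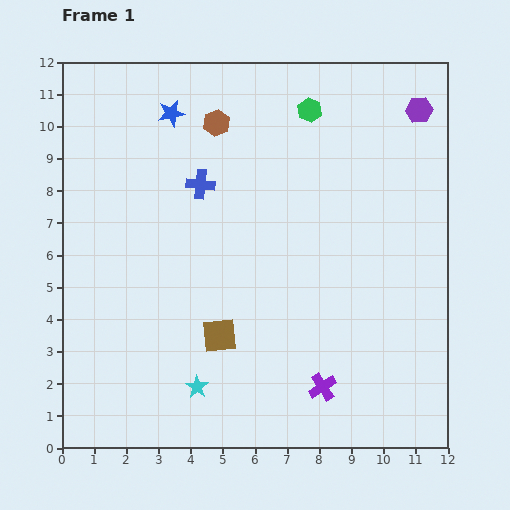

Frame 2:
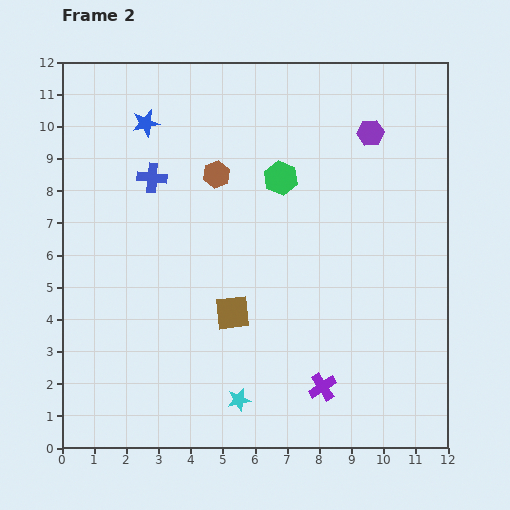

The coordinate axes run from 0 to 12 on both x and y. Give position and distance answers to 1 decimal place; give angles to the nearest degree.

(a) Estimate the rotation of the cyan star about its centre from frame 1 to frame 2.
26° clockwise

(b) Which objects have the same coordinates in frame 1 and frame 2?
the purple cross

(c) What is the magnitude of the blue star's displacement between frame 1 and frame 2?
0.9

The blue star moved from (3.4, 10.4) to (2.6, 10.1), a distance of √(0.8² + 0.3²) ≈ 0.9.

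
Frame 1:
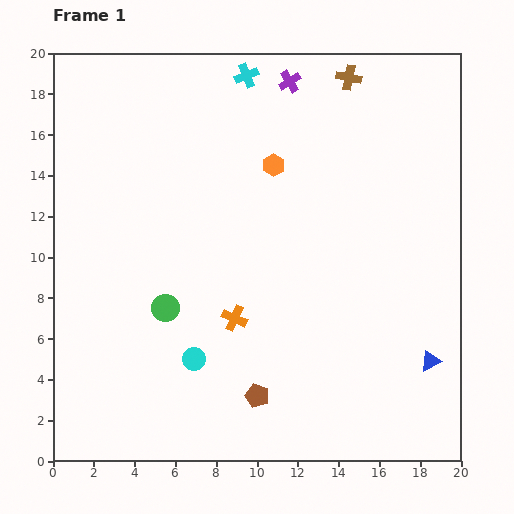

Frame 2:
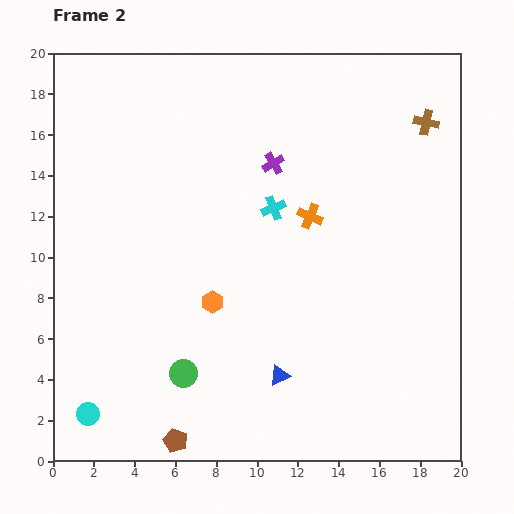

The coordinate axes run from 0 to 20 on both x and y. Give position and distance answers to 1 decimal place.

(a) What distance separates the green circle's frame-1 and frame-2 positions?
3.3

The green circle moved from (5.5, 7.5) to (6.4, 4.3), a distance of √(0.9² + 3.2²) ≈ 3.3.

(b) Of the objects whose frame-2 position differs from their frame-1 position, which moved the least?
the green circle

(moved 3.3)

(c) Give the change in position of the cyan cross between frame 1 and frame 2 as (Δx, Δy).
(1.3, -6.5)

The cyan cross was at (9.5, 18.9) in frame 1 and (10.8, 12.4) in frame 2.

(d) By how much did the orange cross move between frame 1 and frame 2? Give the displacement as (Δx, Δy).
(3.7, 5.0)

The orange cross was at (8.9, 7.0) in frame 1 and (12.6, 12.0) in frame 2.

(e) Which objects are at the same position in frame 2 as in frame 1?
none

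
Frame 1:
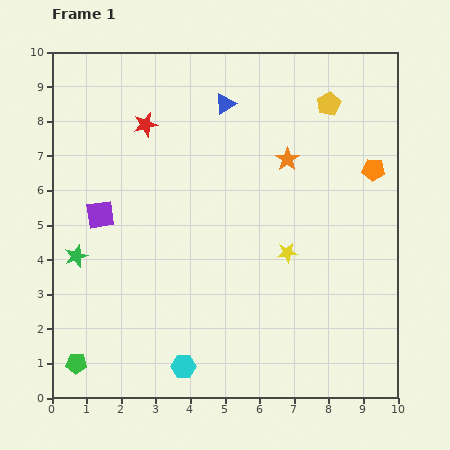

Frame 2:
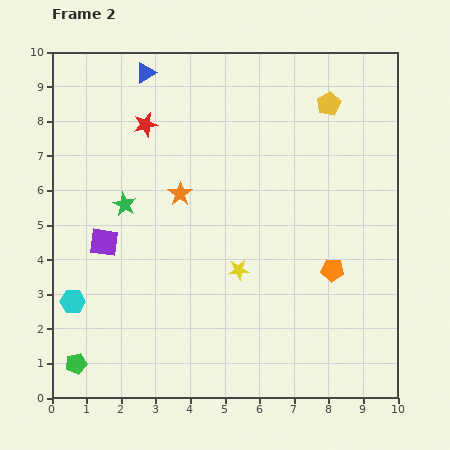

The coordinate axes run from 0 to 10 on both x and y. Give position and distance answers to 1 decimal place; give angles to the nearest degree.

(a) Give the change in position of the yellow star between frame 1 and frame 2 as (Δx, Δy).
(-1.4, -0.5)

The yellow star was at (6.8, 4.2) in frame 1 and (5.4, 3.7) in frame 2.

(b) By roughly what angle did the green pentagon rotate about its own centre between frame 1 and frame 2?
17° counter-clockwise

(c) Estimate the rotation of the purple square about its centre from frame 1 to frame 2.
16° clockwise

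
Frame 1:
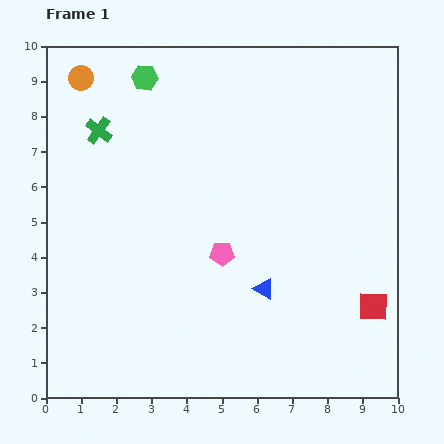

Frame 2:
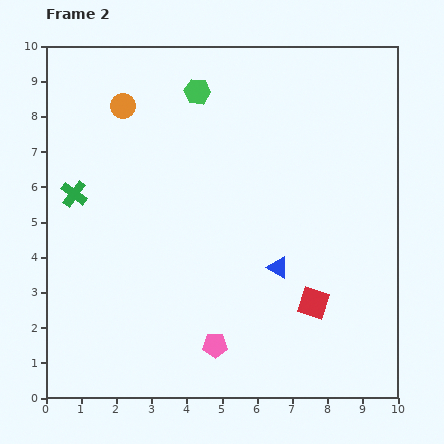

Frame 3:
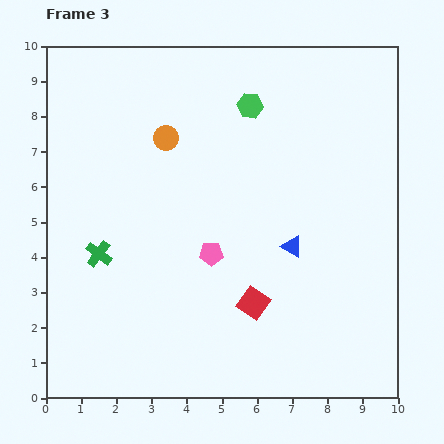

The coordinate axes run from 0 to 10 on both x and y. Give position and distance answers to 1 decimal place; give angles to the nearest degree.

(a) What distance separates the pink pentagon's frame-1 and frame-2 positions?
2.6

The pink pentagon moved from (5.0, 4.1) to (4.8, 1.5), a distance of √(0.2² + 2.6²) ≈ 2.6.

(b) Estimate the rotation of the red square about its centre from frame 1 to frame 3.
34° clockwise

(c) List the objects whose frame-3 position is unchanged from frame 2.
none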